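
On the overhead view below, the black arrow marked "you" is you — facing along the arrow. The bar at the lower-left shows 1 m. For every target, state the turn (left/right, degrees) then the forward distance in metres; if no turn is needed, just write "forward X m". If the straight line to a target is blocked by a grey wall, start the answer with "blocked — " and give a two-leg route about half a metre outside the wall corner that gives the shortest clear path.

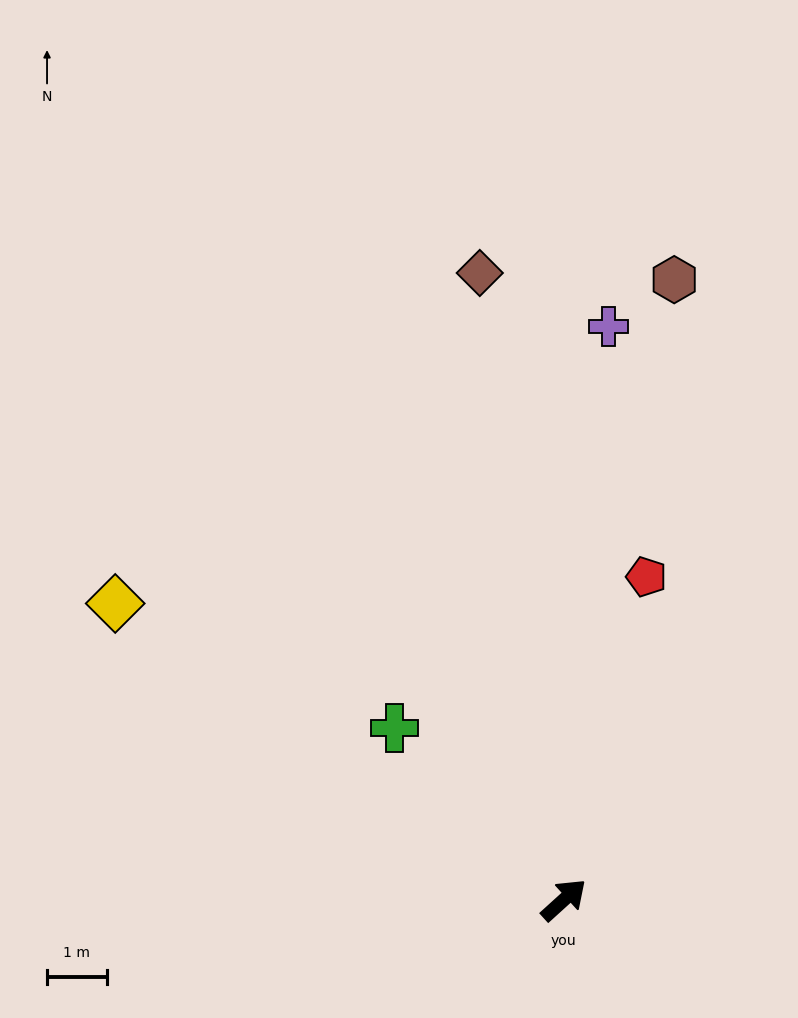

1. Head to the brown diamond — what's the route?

turn left 55°, forward 10.6 m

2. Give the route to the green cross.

turn left 92°, forward 4.0 m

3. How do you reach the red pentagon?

turn left 33°, forward 5.6 m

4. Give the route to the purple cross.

turn left 43°, forward 9.6 m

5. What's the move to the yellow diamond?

turn left 104°, forward 9.0 m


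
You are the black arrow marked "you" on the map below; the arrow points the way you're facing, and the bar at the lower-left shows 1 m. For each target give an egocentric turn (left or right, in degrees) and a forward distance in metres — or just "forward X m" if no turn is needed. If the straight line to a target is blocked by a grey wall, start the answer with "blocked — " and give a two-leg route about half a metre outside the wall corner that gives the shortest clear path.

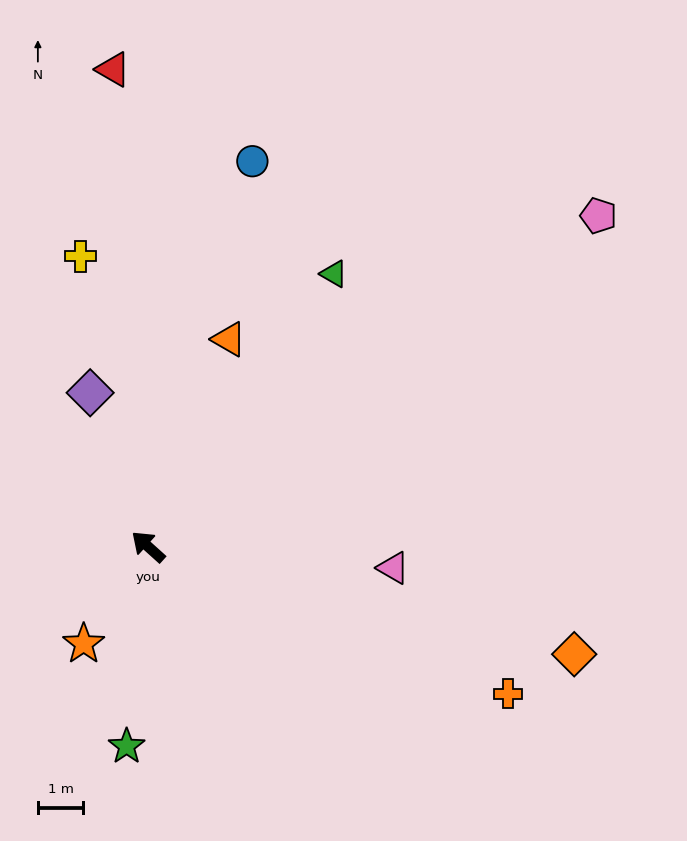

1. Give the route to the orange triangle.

turn right 69°, forward 4.9 m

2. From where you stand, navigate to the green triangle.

turn right 82°, forward 7.3 m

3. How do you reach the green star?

turn left 126°, forward 4.4 m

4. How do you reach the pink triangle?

turn right 143°, forward 5.4 m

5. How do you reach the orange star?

turn left 98°, forward 2.6 m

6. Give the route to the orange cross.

turn right 160°, forward 8.6 m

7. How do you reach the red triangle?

turn right 44°, forward 10.6 m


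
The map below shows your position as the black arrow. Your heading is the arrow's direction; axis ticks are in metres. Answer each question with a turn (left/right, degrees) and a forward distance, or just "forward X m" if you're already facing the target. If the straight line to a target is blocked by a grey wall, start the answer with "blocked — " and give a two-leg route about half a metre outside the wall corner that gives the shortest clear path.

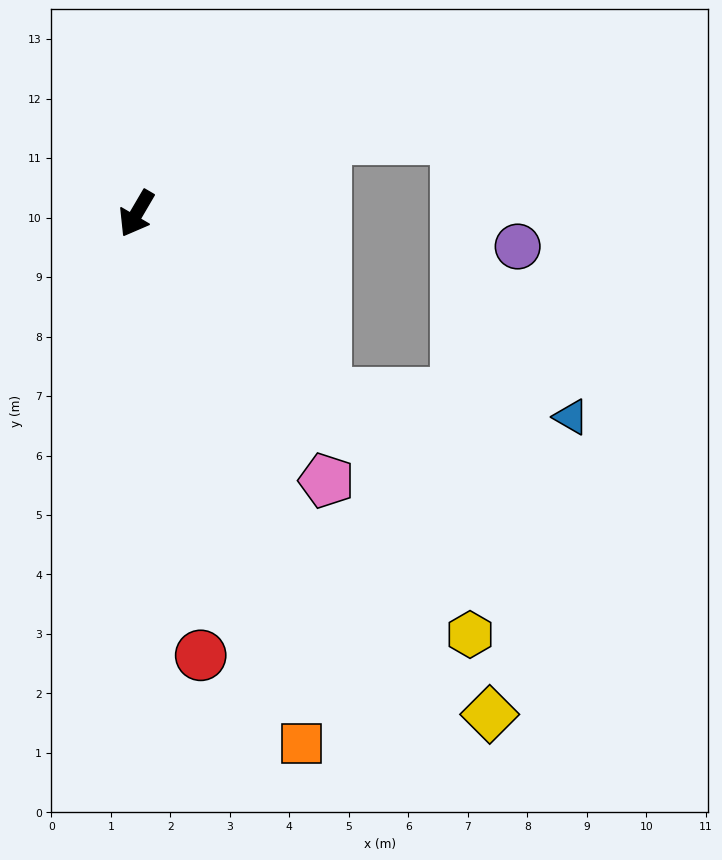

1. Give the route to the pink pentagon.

turn left 66°, forward 5.5 m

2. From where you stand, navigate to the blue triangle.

blocked — turn left 77°, forward 4.4 m, then turn left 38°, forward 4.1 m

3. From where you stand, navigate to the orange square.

turn left 48°, forward 9.3 m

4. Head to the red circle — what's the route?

turn left 39°, forward 7.5 m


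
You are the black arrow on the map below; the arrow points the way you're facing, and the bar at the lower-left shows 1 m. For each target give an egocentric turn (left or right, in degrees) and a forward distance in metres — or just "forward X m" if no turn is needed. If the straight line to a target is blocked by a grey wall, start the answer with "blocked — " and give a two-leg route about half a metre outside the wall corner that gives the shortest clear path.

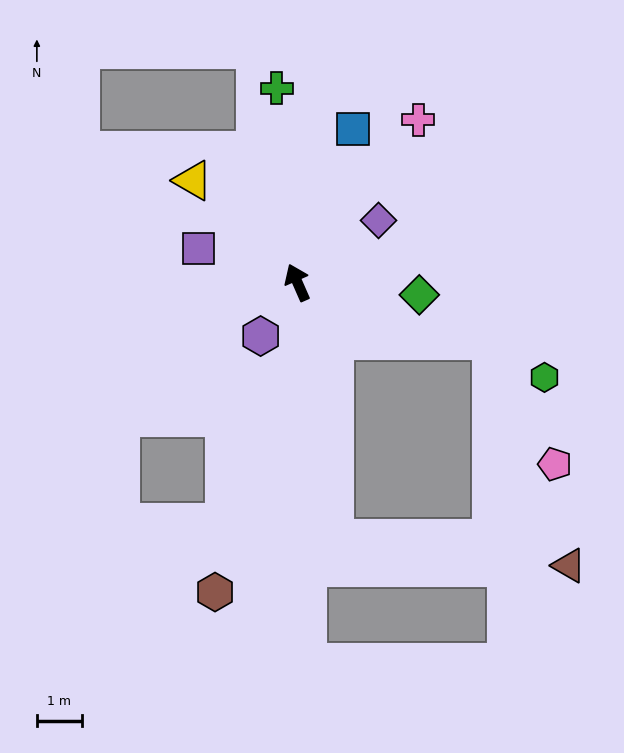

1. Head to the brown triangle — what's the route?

blocked — turn left 165°, forward 5.8 m, then turn left 75°, forward 5.3 m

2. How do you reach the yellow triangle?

turn left 22°, forward 3.3 m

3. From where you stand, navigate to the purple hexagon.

turn left 122°, forward 1.5 m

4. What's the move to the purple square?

turn left 47°, forward 2.3 m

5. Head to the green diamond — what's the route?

turn right 120°, forward 2.7 m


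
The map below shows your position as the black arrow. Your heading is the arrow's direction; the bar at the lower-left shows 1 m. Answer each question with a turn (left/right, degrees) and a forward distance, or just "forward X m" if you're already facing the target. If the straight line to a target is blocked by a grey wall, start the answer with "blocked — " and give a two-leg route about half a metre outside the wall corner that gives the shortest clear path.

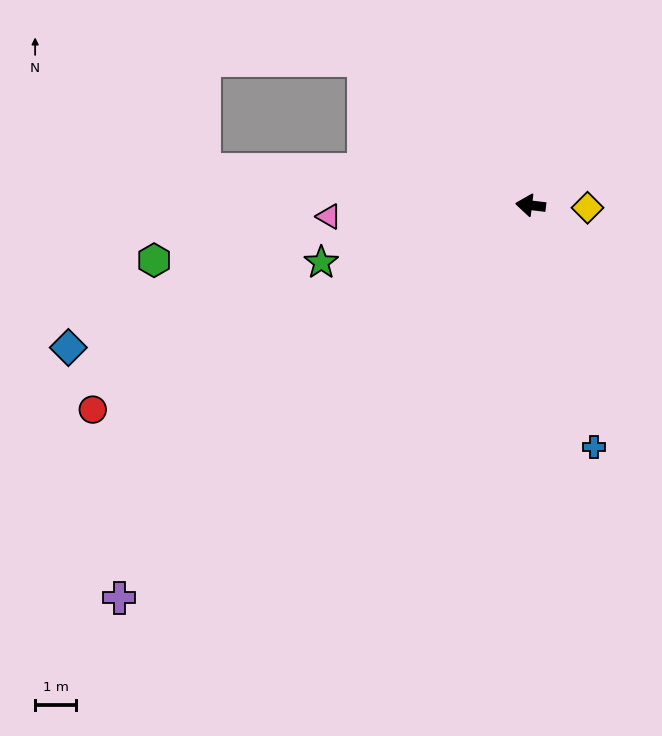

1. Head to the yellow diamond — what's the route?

turn right 176°, forward 1.4 m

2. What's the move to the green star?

turn left 22°, forward 5.3 m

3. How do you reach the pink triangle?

turn left 10°, forward 5.0 m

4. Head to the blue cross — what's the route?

turn left 111°, forward 6.1 m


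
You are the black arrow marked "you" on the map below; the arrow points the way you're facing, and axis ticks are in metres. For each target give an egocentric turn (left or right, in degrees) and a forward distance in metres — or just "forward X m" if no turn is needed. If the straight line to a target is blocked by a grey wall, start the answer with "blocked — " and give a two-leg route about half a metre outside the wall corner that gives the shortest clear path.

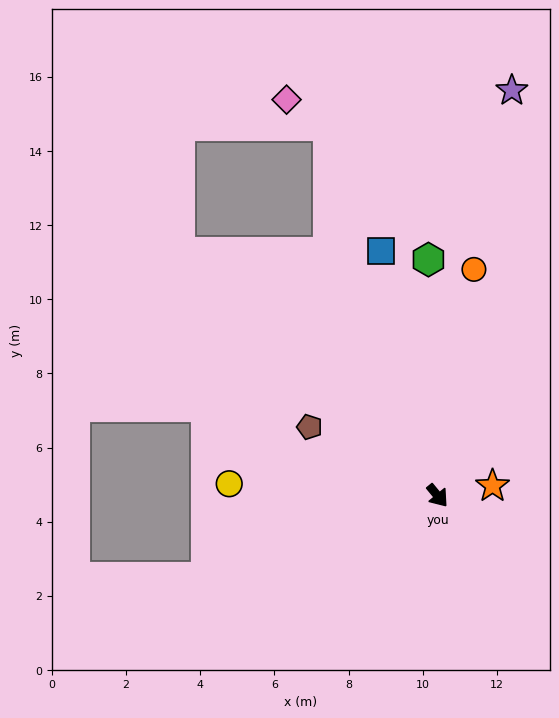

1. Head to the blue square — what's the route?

turn left 154°, forward 6.8 m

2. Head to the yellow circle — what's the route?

turn right 133°, forward 5.6 m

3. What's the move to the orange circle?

turn left 131°, forward 6.2 m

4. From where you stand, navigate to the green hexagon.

turn left 143°, forward 6.4 m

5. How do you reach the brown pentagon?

turn right 158°, forward 3.9 m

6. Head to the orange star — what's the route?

turn left 61°, forward 1.5 m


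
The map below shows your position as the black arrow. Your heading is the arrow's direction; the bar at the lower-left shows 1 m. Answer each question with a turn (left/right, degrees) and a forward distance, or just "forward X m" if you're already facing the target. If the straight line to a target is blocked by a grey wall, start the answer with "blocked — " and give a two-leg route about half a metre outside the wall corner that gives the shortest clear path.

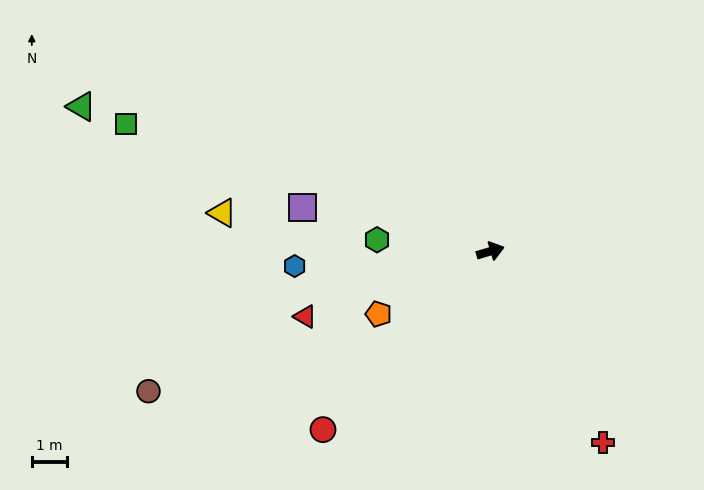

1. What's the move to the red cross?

turn right 76°, forward 6.4 m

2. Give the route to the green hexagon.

turn left 158°, forward 3.3 m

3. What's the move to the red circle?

turn right 150°, forward 7.0 m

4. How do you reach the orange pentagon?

turn right 167°, forward 3.7 m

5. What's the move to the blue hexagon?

turn left 168°, forward 5.7 m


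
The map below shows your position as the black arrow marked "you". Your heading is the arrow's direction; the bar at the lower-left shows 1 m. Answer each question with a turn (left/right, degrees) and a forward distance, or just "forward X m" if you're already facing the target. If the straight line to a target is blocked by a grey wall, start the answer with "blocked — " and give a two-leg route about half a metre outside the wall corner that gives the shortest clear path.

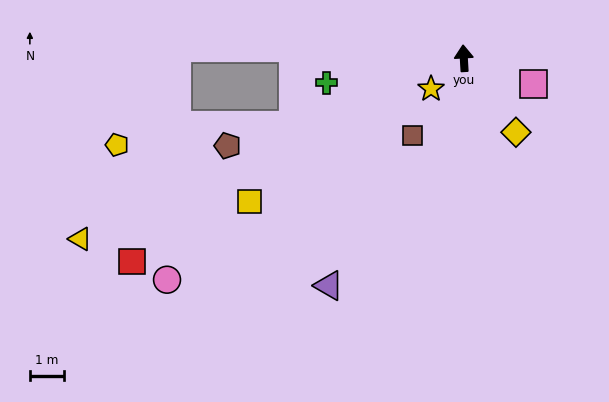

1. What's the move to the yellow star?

turn left 130°, forward 1.3 m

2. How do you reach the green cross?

turn left 97°, forward 4.1 m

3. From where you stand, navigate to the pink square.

turn right 114°, forward 2.2 m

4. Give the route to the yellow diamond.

turn right 148°, forward 2.7 m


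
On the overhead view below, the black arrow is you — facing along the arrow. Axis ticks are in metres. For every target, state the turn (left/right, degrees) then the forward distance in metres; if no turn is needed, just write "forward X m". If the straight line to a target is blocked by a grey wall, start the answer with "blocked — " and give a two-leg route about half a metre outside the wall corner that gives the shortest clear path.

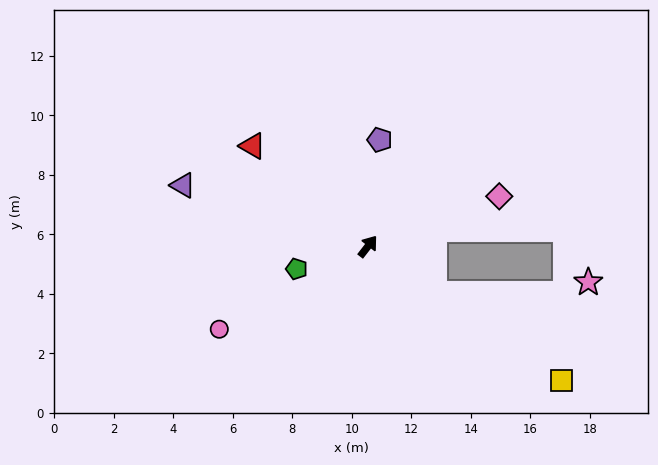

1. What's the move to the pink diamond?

turn right 31°, forward 4.7 m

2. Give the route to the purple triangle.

turn left 110°, forward 6.6 m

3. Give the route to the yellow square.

turn right 87°, forward 7.9 m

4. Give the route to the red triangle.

turn left 87°, forward 5.1 m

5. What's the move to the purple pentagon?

turn left 32°, forward 3.6 m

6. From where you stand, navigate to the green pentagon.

turn left 145°, forward 2.5 m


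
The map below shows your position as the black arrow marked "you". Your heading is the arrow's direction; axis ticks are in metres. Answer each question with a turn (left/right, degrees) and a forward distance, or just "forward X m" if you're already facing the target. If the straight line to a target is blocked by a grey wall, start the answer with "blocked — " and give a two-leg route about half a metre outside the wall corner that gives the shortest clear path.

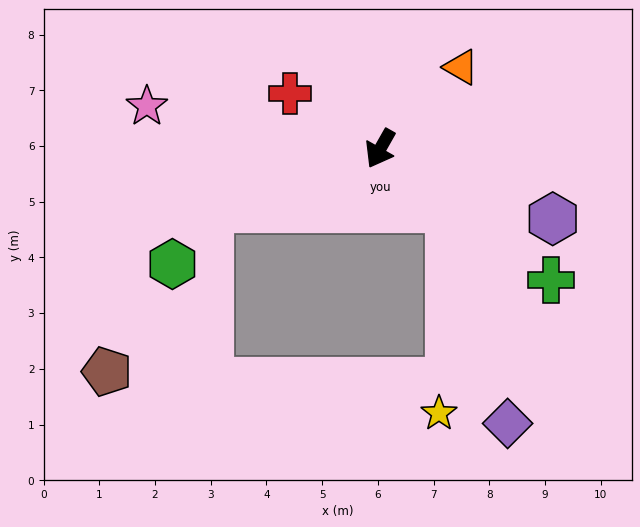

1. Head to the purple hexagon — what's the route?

turn left 97°, forward 3.3 m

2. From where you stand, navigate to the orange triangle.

turn left 165°, forward 2.1 m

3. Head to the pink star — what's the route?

turn right 71°, forward 4.3 m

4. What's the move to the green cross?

turn left 82°, forward 3.9 m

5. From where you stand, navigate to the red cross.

turn right 92°, forward 1.9 m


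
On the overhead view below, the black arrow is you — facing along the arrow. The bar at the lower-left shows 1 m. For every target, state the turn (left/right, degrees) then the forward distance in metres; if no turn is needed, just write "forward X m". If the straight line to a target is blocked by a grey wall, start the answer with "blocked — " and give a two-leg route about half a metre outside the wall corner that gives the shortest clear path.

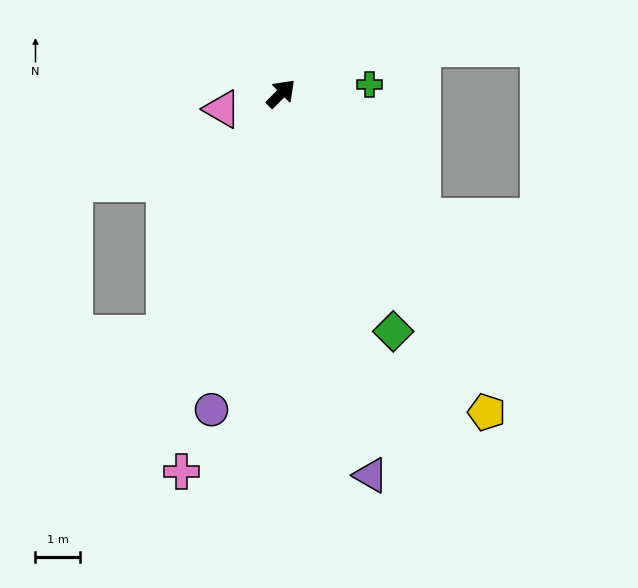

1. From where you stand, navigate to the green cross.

turn right 39°, forward 2.0 m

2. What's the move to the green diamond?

turn right 110°, forward 6.0 m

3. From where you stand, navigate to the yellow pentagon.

turn right 102°, forward 8.6 m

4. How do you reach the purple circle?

turn right 147°, forward 7.4 m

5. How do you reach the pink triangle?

turn left 150°, forward 1.4 m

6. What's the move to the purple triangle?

turn right 122°, forward 8.9 m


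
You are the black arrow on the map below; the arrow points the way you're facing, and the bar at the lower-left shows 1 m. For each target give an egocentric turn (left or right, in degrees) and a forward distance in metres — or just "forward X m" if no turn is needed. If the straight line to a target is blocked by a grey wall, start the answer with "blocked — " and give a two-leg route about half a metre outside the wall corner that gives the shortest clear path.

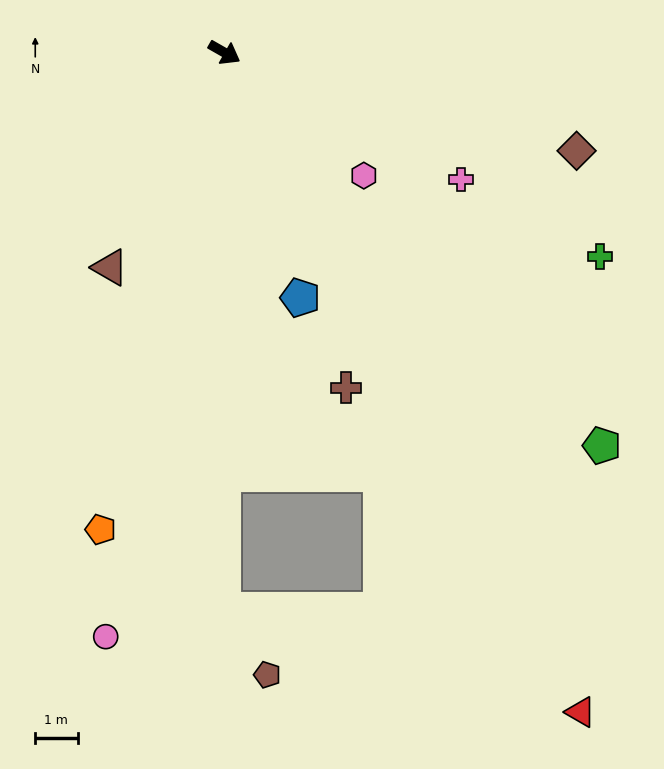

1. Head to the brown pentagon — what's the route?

blocked — turn right 60°, forward 13.2 m, then turn left 34°, forward 1.8 m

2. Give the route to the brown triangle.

turn right 88°, forward 5.8 m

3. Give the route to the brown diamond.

turn left 14°, forward 8.6 m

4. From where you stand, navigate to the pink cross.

forward 6.3 m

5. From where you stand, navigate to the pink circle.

turn right 72°, forward 14.1 m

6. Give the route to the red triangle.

turn right 32°, forward 17.7 m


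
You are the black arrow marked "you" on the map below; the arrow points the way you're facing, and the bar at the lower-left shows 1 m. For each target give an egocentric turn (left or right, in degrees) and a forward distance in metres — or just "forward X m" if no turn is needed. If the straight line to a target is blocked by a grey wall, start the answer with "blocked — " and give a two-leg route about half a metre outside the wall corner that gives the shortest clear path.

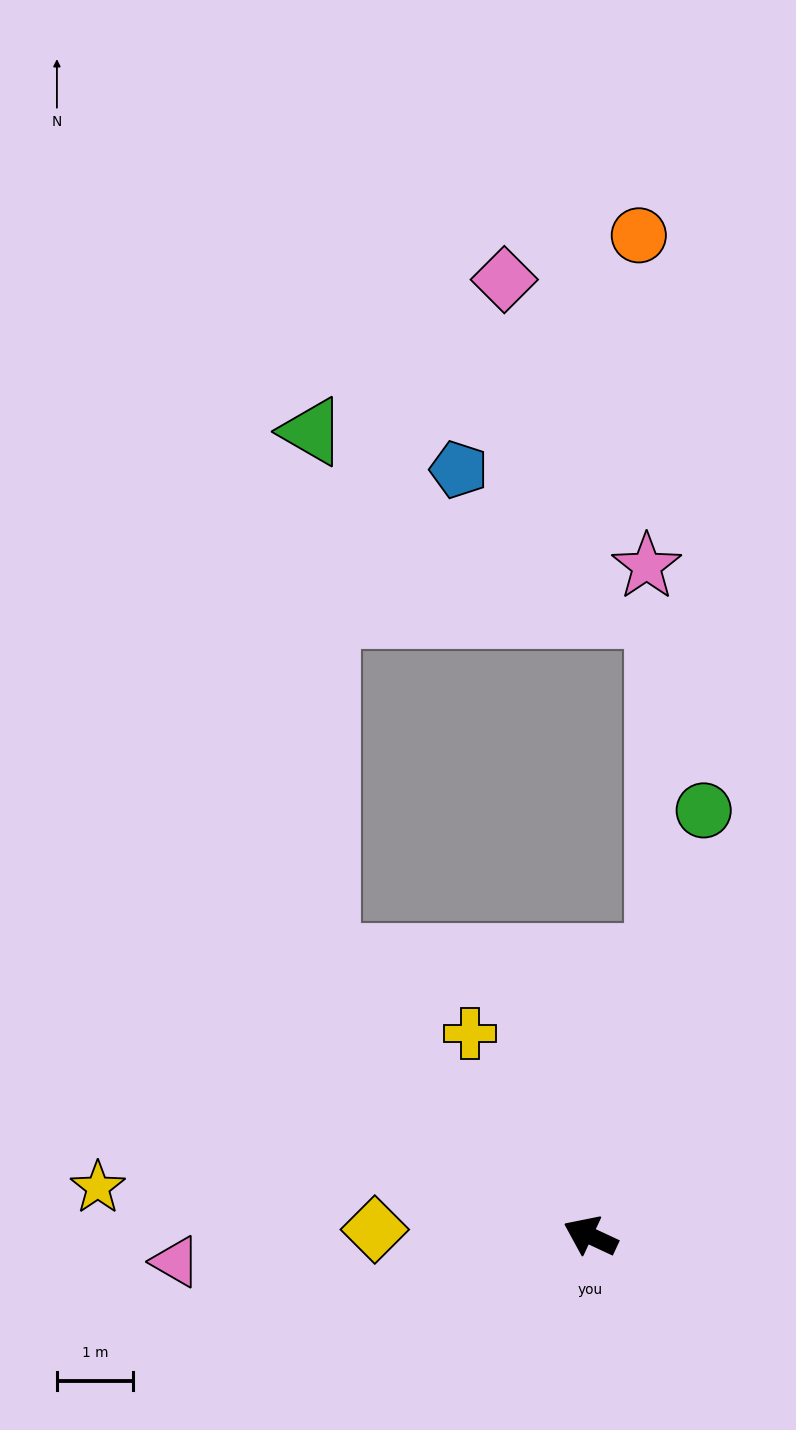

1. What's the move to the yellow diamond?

turn left 23°, forward 2.8 m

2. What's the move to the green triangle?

blocked — turn right 22°, forward 5.0 m, then turn right 41°, forward 6.9 m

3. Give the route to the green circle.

turn right 80°, forward 5.8 m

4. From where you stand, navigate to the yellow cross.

turn right 34°, forward 3.1 m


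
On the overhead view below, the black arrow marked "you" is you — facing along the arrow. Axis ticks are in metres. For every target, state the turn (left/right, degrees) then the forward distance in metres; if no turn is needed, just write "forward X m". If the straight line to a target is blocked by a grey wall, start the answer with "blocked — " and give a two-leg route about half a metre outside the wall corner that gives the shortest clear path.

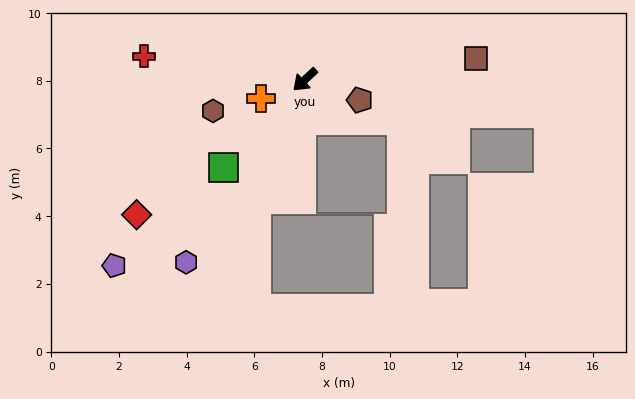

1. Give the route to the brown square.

turn left 144°, forward 5.1 m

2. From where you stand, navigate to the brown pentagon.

turn left 117°, forward 1.7 m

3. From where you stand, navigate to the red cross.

turn right 51°, forward 4.8 m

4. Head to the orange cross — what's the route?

turn right 19°, forward 1.4 m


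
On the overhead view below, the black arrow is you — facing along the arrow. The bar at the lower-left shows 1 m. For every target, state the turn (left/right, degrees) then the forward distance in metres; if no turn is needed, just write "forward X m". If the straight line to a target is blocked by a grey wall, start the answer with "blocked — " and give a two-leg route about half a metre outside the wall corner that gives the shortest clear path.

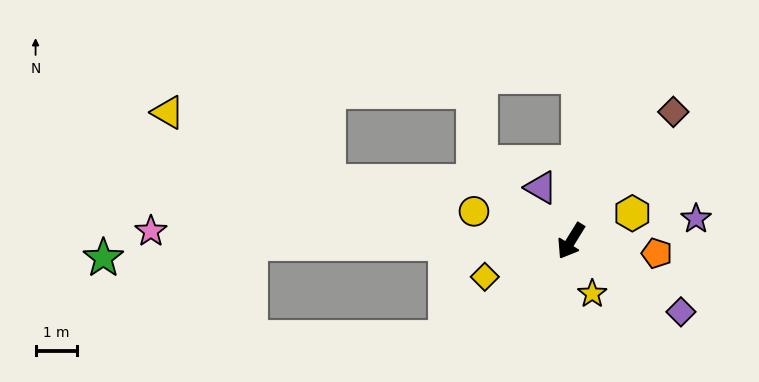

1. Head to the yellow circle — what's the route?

turn right 75°, forward 2.5 m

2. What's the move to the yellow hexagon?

turn left 146°, forward 1.6 m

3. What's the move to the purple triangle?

turn right 119°, forward 1.5 m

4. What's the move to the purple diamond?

turn left 89°, forward 3.2 m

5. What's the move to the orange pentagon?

turn left 114°, forward 2.1 m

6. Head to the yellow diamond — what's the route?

turn right 36°, forward 2.3 m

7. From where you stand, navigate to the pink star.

turn right 60°, forward 10.2 m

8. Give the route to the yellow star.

turn left 54°, forward 1.4 m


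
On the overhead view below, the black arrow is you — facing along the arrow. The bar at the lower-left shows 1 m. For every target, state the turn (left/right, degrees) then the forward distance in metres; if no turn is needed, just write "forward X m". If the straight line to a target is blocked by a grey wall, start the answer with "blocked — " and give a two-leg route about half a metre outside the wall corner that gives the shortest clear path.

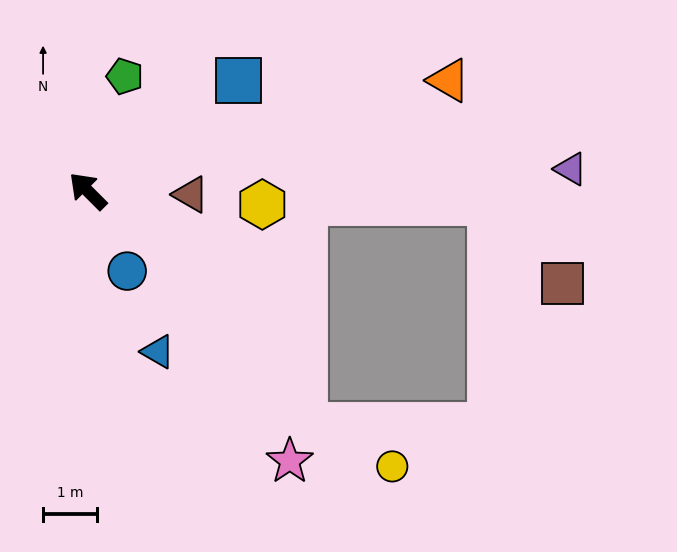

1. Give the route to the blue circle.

turn left 161°, forward 1.7 m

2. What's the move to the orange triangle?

turn right 118°, forward 7.0 m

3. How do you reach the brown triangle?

turn right 137°, forward 1.9 m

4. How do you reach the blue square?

turn right 99°, forward 3.5 m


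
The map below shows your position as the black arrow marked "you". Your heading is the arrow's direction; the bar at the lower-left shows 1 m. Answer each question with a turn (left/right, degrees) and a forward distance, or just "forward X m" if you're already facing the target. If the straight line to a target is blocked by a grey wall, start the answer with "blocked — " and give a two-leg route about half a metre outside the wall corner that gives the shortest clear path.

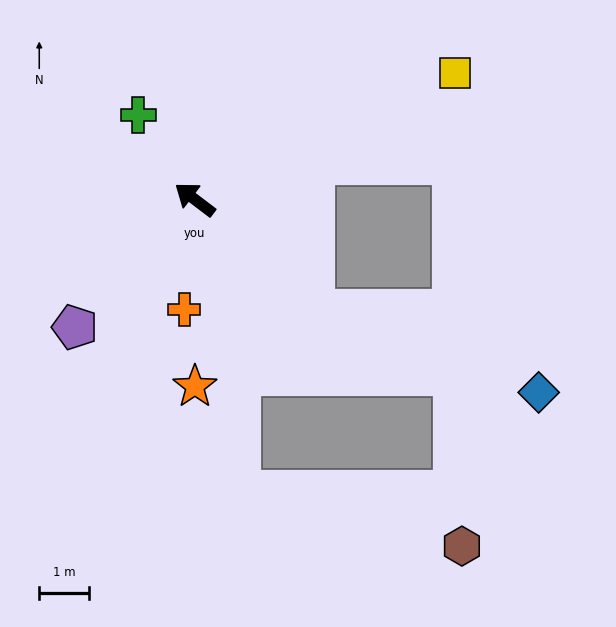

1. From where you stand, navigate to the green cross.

turn right 19°, forward 2.0 m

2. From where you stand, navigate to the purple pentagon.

turn left 84°, forward 3.5 m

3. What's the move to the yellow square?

turn right 117°, forward 5.8 m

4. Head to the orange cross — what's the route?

turn left 122°, forward 2.2 m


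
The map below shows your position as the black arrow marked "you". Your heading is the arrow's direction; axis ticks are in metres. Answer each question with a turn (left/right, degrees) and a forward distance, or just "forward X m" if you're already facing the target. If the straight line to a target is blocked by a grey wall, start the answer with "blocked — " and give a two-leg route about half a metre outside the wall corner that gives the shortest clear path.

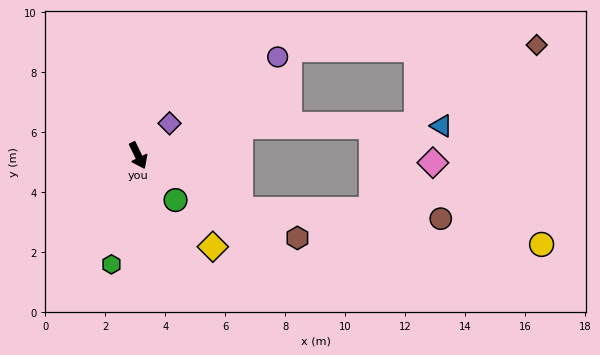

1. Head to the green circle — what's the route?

turn left 14°, forward 1.9 m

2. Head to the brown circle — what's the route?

blocked — turn left 36°, forward 3.9 m, then turn left 26°, forward 6.7 m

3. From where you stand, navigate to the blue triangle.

blocked — turn left 80°, forward 3.6 m, then turn right 16°, forward 6.7 m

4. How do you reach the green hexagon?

turn right 40°, forward 3.7 m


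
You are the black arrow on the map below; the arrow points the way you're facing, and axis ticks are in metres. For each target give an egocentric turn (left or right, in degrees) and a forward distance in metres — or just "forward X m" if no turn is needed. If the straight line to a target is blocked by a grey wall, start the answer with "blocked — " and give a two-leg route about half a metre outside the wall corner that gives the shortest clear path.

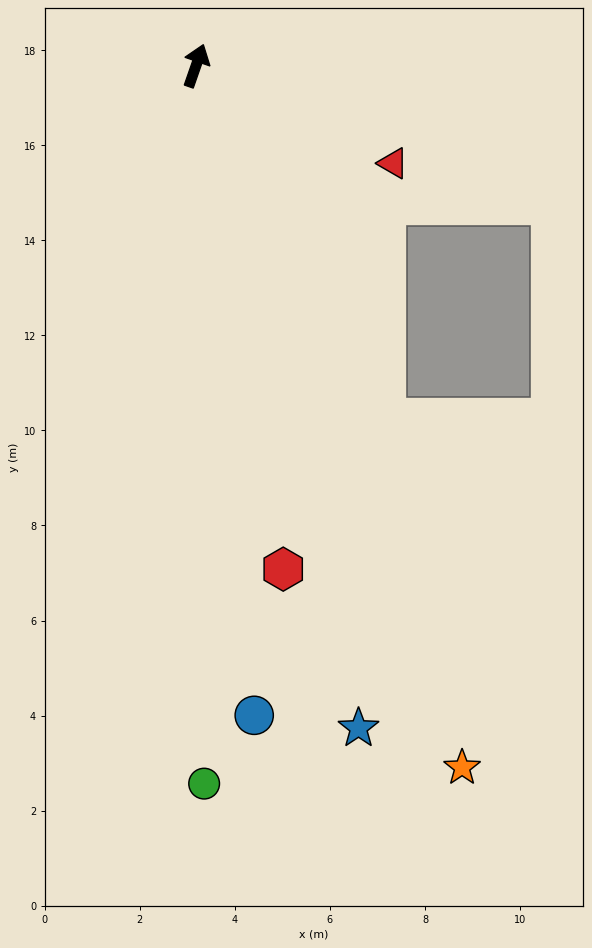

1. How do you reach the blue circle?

turn right 156°, forward 13.7 m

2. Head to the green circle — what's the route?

turn right 160°, forward 15.1 m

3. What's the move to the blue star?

turn right 147°, forward 14.3 m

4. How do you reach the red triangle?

turn right 97°, forward 4.6 m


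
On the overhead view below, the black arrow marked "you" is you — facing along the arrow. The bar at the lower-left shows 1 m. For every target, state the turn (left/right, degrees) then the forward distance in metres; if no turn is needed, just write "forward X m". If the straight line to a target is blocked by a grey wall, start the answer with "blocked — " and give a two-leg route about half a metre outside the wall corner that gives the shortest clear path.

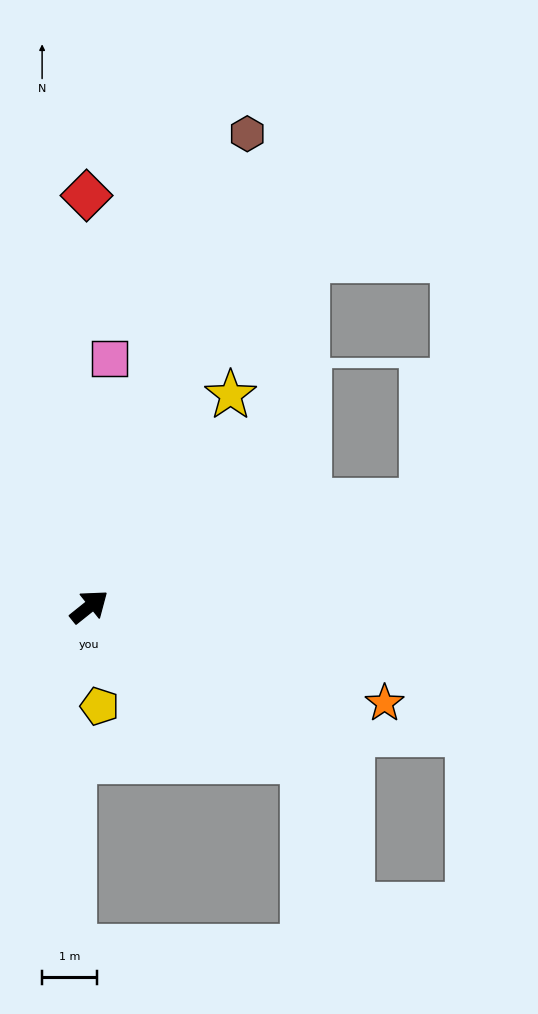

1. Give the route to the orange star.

turn right 57°, forward 5.6 m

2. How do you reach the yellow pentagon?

turn right 123°, forward 1.8 m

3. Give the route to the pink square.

turn left 47°, forward 4.5 m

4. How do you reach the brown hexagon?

turn left 33°, forward 9.0 m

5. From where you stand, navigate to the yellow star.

turn left 18°, forward 4.6 m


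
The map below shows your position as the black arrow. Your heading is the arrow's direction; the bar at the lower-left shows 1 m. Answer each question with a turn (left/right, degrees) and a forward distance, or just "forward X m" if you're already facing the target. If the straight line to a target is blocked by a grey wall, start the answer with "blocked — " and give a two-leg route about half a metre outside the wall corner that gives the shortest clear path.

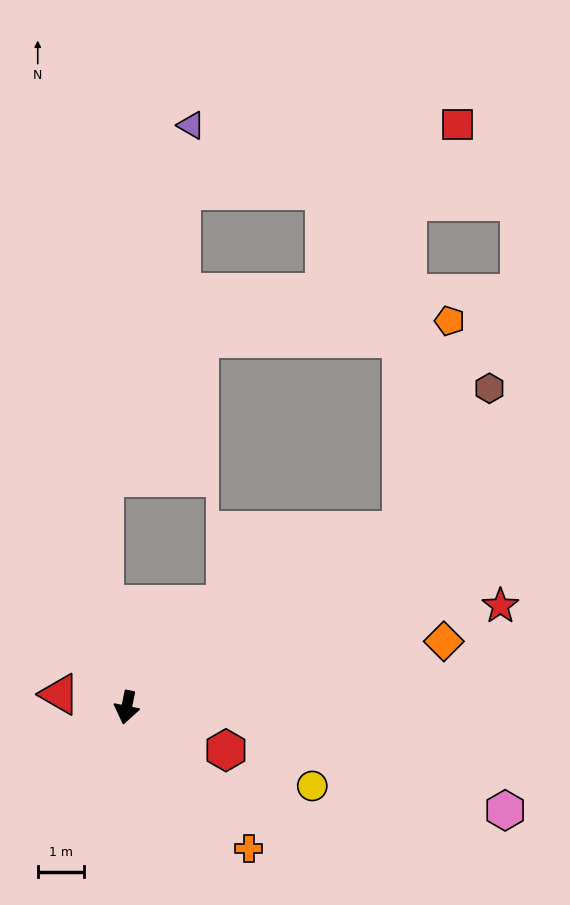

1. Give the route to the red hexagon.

turn left 78°, forward 2.3 m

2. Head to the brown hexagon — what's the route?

blocked — turn left 134°, forward 7.1 m, then turn left 26°, forward 3.6 m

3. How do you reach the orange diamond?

turn left 113°, forward 7.0 m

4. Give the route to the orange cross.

turn left 52°, forward 4.0 m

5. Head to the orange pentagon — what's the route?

blocked — turn left 134°, forward 7.1 m, then turn left 44°, forward 4.7 m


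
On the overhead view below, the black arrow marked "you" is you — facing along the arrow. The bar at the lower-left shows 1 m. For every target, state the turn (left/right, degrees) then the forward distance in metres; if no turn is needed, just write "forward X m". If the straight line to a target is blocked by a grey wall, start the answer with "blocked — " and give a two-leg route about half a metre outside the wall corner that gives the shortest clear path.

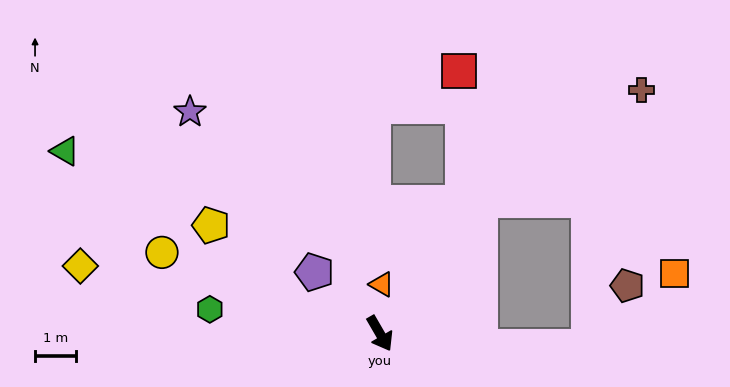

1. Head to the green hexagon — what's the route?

turn right 128°, forward 4.2 m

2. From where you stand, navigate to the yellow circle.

turn right 141°, forward 5.7 m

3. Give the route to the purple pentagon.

turn right 163°, forward 2.2 m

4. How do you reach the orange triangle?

turn left 148°, forward 1.2 m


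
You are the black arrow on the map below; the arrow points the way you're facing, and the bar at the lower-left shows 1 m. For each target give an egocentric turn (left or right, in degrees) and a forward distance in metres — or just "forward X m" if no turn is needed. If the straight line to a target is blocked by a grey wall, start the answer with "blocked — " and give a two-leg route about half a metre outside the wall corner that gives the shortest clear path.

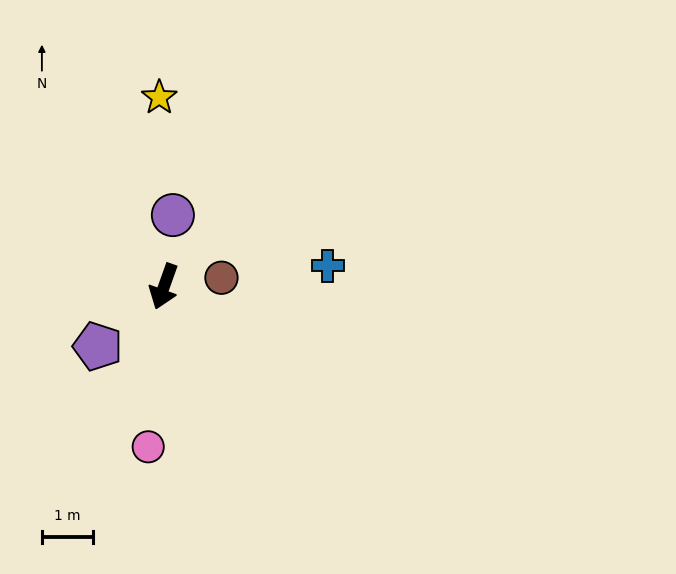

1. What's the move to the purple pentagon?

turn right 28°, forward 1.7 m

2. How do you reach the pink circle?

turn left 14°, forward 3.1 m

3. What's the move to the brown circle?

turn left 118°, forward 1.1 m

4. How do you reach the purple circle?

turn right 167°, forward 1.4 m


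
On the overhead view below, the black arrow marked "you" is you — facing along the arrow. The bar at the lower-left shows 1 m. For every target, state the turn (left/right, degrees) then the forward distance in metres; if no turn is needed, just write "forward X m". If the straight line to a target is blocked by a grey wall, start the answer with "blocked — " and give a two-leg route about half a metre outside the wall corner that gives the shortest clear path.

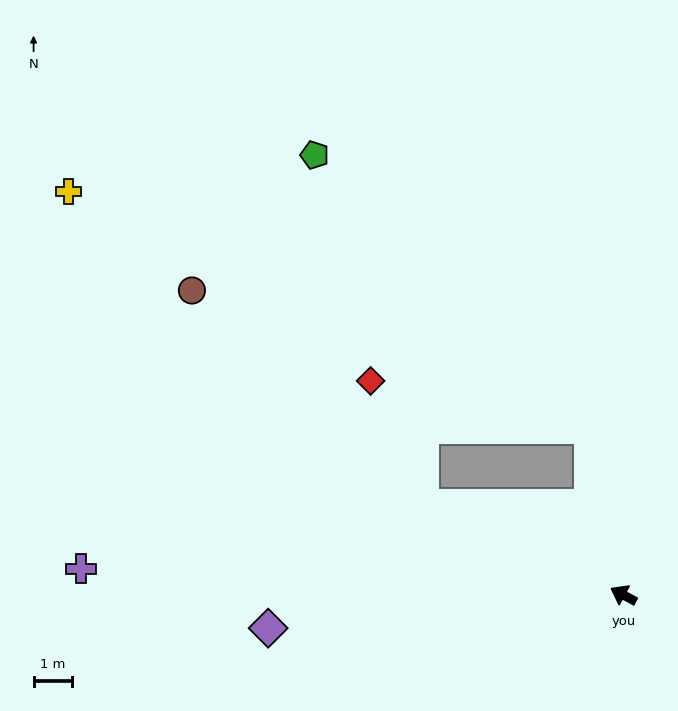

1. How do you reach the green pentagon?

blocked — turn right 51°, forward 4.4 m, then turn left 34°, forward 10.1 m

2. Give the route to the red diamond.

blocked — turn left 4°, forward 5.7 m, then turn right 43°, forward 3.5 m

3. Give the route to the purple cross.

turn left 25°, forward 14.1 m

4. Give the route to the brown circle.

blocked — turn left 4°, forward 5.7 m, then turn right 19°, forward 8.2 m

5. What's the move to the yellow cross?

blocked — turn right 51°, forward 4.4 m, then turn left 55°, forward 14.9 m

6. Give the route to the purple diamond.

turn left 33°, forward 9.3 m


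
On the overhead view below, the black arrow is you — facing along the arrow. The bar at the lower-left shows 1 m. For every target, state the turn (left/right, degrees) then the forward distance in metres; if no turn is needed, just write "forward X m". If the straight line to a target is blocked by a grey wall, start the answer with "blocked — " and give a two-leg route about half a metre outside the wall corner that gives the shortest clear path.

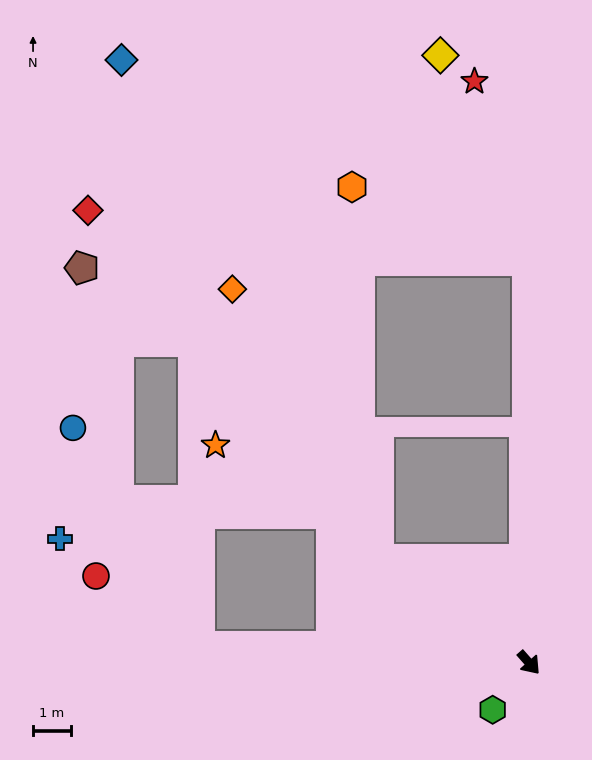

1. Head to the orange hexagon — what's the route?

blocked — turn left 139°, forward 10.7 m, then turn left 67°, forward 5.0 m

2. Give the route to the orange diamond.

blocked — turn right 166°, forward 4.8 m, then turn right 27°, forward 8.1 m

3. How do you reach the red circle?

blocked — turn right 134°, forward 8.7 m, then turn right 32°, forward 3.3 m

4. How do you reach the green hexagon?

turn right 79°, forward 1.6 m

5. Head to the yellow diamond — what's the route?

blocked — turn left 139°, forward 10.7 m, then turn left 23°, forward 5.9 m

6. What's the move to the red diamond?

blocked — turn right 166°, forward 4.8 m, then turn right 16°, forward 12.0 m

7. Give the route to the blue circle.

blocked — turn right 134°, forward 8.7 m, then turn right 57°, forward 6.7 m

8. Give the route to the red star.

blocked — turn left 139°, forward 10.7 m, then turn left 16°, forward 4.9 m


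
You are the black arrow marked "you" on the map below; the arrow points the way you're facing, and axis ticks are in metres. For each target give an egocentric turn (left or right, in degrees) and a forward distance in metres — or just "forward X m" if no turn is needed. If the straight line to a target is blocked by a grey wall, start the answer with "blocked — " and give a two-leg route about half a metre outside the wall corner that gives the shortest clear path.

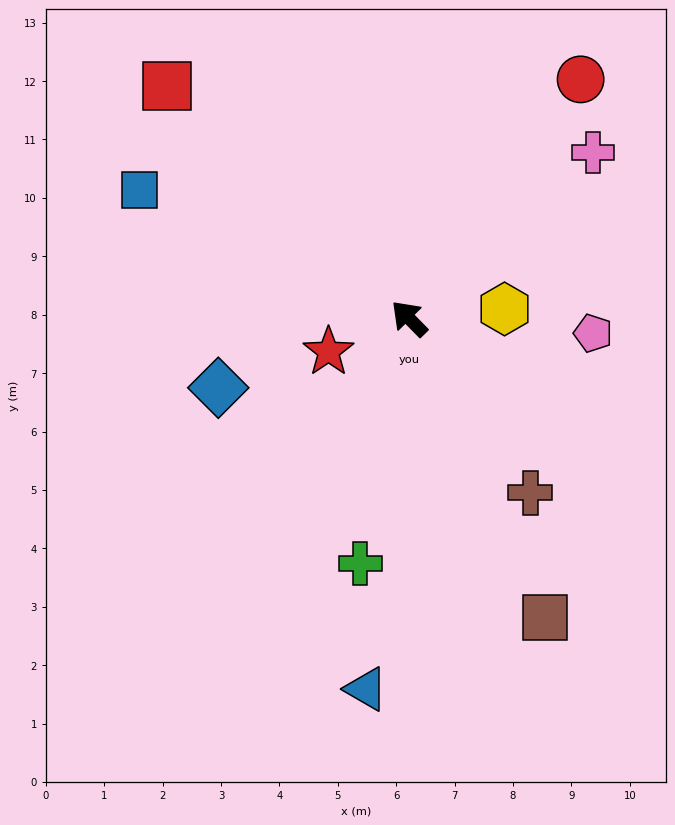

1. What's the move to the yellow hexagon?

turn right 129°, forward 1.6 m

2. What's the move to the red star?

turn left 68°, forward 1.5 m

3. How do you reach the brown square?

turn left 160°, forward 5.6 m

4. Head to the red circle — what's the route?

turn right 80°, forward 5.0 m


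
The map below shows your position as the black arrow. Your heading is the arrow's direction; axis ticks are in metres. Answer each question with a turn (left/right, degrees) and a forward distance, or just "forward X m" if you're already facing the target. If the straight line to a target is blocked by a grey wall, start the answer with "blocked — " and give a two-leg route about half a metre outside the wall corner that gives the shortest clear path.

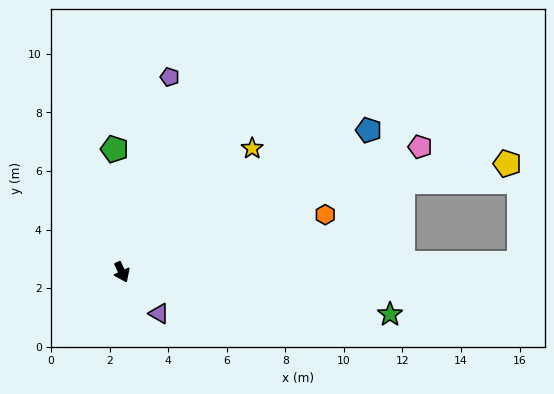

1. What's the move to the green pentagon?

turn left 158°, forward 4.2 m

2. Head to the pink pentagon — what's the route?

turn left 88°, forward 11.1 m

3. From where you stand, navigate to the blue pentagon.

turn left 95°, forward 9.7 m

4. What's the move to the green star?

turn left 56°, forward 9.3 m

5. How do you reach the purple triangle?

turn left 17°, forward 1.9 m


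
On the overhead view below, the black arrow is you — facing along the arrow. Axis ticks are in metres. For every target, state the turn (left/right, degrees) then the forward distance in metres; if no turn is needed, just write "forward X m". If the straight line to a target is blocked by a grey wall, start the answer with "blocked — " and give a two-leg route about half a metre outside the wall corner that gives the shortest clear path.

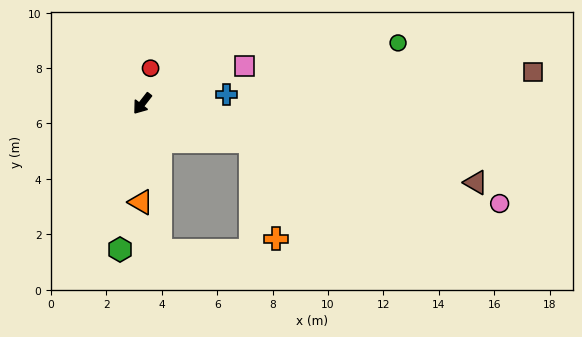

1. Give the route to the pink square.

turn left 148°, forward 3.9 m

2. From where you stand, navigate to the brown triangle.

turn left 115°, forward 12.4 m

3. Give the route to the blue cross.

turn left 134°, forward 3.1 m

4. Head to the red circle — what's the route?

turn right 155°, forward 1.3 m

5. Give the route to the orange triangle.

turn left 37°, forward 3.6 m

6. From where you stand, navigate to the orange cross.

blocked — turn left 109°, forward 4.1 m, then turn right 56°, forward 3.6 m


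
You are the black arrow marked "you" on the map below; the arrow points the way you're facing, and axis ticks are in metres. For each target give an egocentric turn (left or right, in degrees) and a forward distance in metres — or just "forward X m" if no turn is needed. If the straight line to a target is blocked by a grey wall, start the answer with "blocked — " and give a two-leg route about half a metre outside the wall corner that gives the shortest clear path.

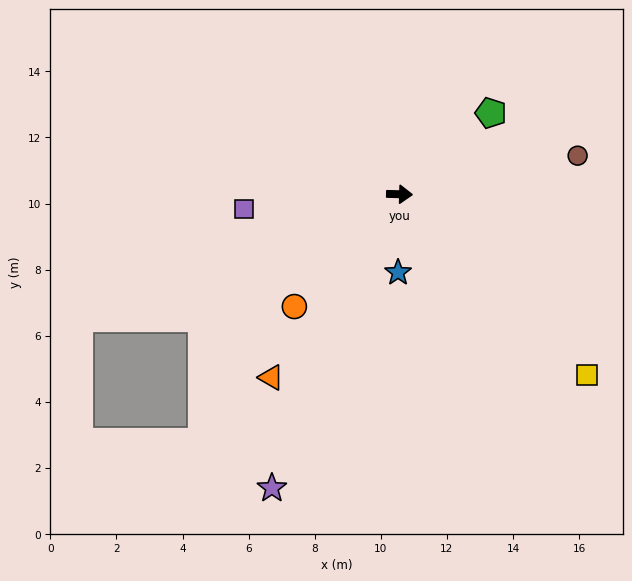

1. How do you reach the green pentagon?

turn left 43°, forward 3.7 m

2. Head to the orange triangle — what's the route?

turn right 123°, forward 6.8 m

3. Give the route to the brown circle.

turn left 14°, forward 5.5 m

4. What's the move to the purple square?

turn right 173°, forward 4.7 m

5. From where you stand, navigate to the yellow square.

turn right 42°, forward 7.9 m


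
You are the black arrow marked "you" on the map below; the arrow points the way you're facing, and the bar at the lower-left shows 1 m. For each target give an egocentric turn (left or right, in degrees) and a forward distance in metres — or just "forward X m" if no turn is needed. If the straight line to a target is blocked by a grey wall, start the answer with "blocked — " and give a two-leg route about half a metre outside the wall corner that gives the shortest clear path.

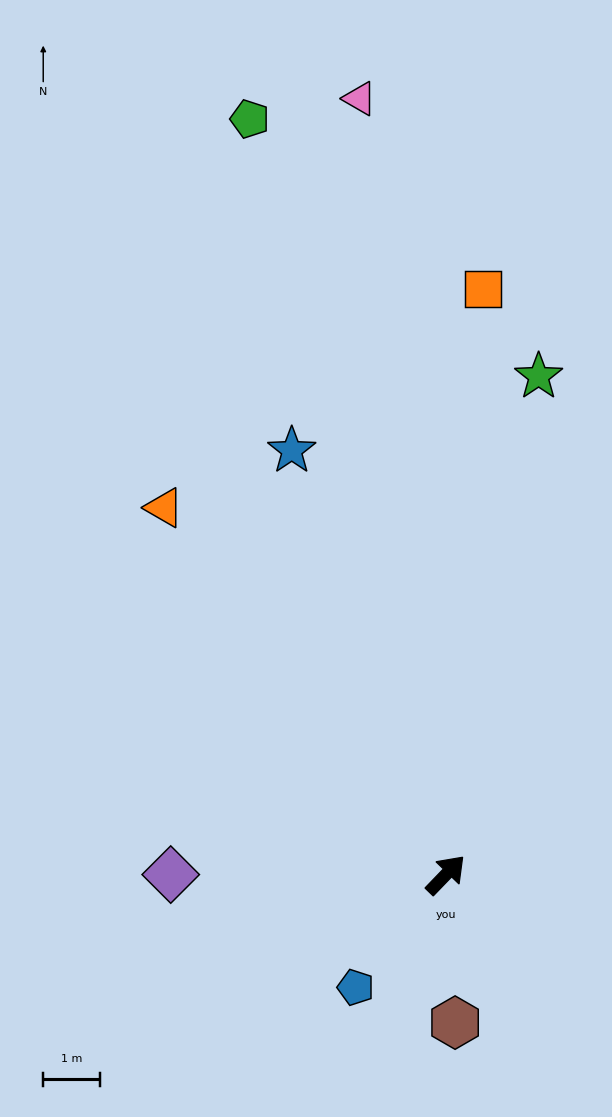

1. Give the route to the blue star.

turn left 64°, forward 7.9 m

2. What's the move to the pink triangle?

turn left 50°, forward 13.6 m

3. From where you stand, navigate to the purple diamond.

turn left 134°, forward 4.8 m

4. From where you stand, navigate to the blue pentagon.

turn right 175°, forward 2.5 m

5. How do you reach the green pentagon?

turn left 59°, forward 13.6 m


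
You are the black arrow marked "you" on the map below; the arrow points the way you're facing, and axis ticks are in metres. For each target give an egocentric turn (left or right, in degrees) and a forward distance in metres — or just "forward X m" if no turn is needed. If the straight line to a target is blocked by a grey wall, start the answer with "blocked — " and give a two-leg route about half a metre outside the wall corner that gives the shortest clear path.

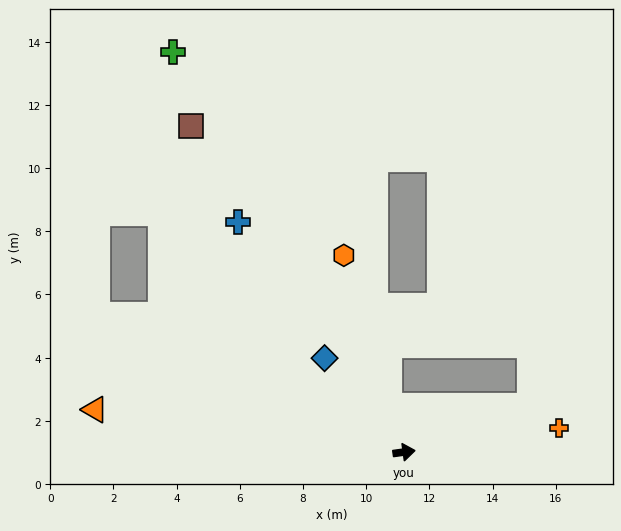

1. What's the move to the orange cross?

forward 5.0 m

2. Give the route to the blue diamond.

turn left 122°, forward 3.9 m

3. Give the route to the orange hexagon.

turn left 99°, forward 6.5 m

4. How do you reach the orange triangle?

turn left 164°, forward 9.9 m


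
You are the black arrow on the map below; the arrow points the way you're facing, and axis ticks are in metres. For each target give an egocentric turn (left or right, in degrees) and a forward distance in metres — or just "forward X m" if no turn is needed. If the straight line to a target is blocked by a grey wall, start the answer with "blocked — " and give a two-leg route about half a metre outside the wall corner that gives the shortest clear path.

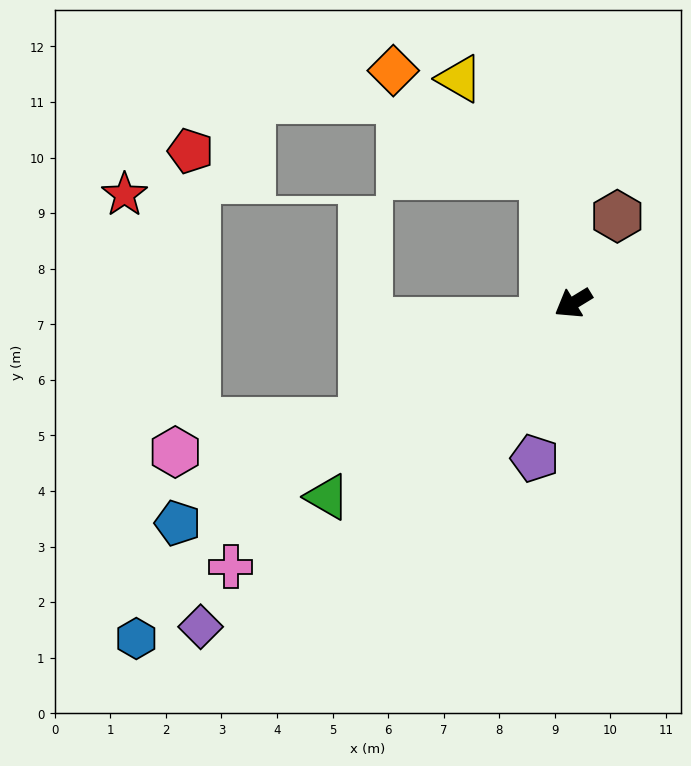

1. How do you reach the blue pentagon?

turn right 2°, forward 8.1 m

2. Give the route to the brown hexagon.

turn right 148°, forward 1.8 m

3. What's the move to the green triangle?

turn left 7°, forward 5.6 m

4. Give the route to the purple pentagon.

turn left 45°, forward 2.9 m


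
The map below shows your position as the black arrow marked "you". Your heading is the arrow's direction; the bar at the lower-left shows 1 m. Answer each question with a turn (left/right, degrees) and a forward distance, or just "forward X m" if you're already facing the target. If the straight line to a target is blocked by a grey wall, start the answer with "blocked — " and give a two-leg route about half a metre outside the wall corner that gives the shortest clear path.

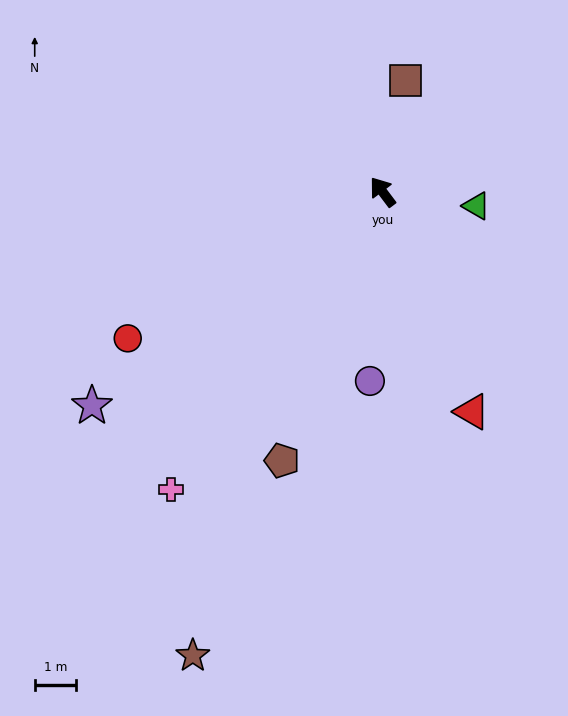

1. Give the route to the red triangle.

turn left 165°, forward 5.7 m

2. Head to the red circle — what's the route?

turn left 83°, forward 7.1 m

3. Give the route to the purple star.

turn left 89°, forward 8.7 m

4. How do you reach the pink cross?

turn left 108°, forward 8.8 m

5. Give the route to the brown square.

turn right 49°, forward 2.7 m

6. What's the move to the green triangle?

turn right 135°, forward 2.3 m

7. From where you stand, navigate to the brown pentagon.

turn left 123°, forward 6.9 m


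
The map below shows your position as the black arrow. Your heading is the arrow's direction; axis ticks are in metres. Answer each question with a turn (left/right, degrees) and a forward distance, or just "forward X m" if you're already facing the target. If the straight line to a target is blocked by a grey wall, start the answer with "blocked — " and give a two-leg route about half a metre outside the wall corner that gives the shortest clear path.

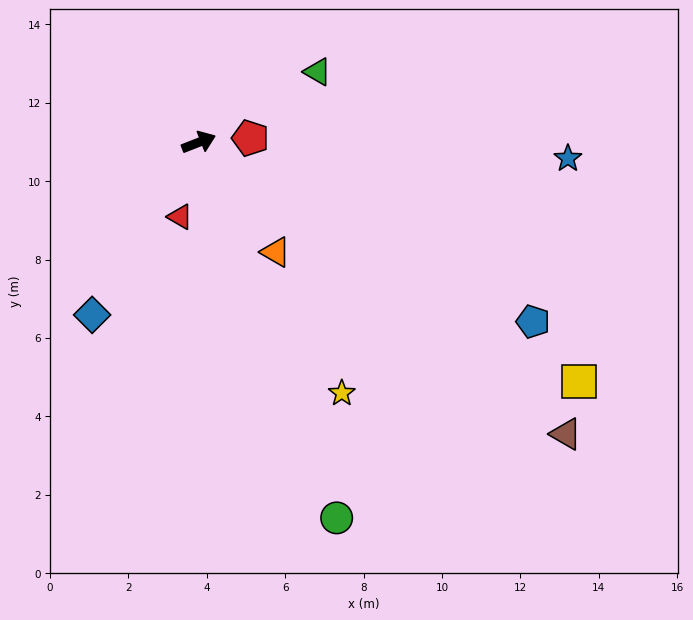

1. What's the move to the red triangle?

turn right 125°, forward 2.0 m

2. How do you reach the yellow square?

turn right 54°, forward 11.5 m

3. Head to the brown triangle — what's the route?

turn right 60°, forward 12.0 m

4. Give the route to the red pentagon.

turn right 17°, forward 1.3 m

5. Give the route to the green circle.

turn right 91°, forward 10.2 m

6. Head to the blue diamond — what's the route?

turn right 143°, forward 5.2 m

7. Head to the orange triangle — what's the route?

turn right 76°, forward 3.4 m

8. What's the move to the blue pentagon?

turn right 50°, forward 9.7 m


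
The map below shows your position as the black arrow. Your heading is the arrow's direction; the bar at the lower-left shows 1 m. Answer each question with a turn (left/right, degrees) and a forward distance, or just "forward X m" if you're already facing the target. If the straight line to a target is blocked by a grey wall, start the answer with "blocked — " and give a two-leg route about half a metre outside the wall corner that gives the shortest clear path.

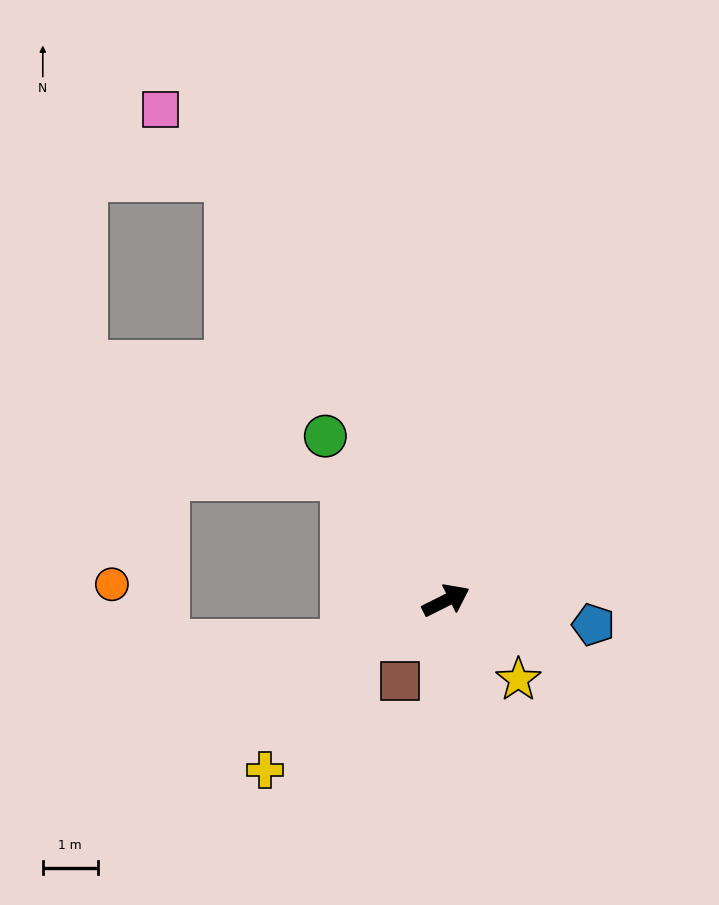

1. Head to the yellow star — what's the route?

turn right 74°, forward 2.0 m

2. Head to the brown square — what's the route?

turn right 146°, forward 1.7 m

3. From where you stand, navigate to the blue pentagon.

turn right 36°, forward 2.7 m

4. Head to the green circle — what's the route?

turn left 100°, forward 3.7 m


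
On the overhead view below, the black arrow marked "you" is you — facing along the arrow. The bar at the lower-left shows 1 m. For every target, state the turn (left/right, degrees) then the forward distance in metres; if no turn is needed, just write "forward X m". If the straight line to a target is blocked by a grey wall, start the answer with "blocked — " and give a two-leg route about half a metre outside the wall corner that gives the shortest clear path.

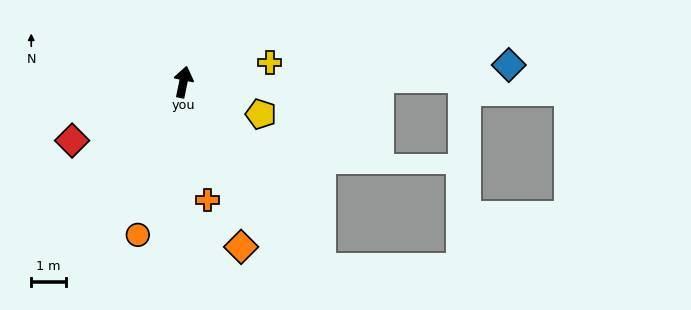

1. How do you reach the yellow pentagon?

turn right 101°, forward 2.4 m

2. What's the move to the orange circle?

turn left 175°, forward 4.6 m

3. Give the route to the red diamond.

turn left 129°, forward 3.6 m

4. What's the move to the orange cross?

turn right 157°, forward 3.4 m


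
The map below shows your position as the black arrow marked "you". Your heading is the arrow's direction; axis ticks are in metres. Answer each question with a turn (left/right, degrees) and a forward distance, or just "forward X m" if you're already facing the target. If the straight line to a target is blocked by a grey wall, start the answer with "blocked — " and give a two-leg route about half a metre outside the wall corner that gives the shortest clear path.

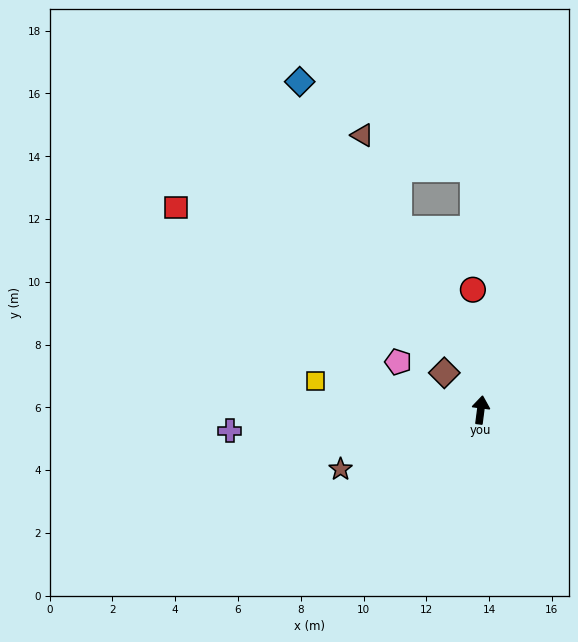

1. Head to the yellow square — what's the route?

turn left 87°, forward 5.3 m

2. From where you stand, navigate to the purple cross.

turn left 102°, forward 8.0 m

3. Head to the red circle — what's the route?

turn left 11°, forward 3.8 m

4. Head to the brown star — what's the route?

turn left 120°, forward 4.8 m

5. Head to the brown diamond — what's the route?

turn left 52°, forward 1.7 m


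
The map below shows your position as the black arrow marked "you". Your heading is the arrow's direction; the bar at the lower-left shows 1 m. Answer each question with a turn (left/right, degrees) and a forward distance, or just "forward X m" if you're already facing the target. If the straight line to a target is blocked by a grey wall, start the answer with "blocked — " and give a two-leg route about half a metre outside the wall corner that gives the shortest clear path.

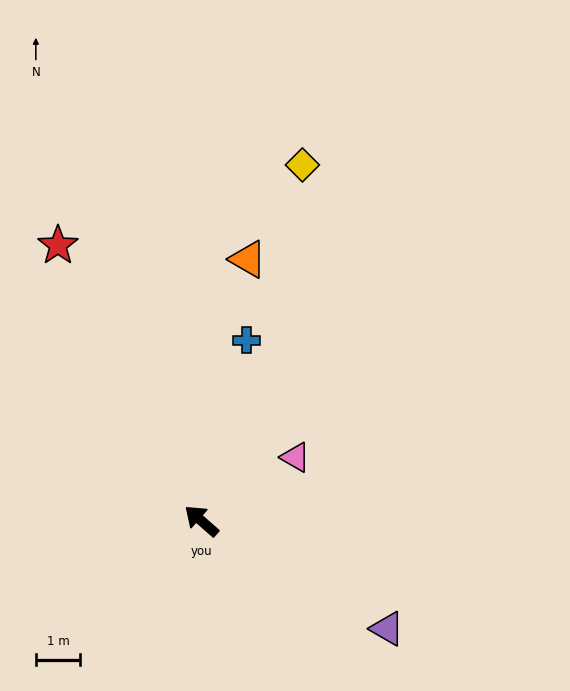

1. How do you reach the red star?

turn right 21°, forward 7.0 m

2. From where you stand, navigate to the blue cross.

turn right 63°, forward 4.2 m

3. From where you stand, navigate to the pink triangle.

turn right 105°, forward 2.6 m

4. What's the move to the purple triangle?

turn right 169°, forward 4.9 m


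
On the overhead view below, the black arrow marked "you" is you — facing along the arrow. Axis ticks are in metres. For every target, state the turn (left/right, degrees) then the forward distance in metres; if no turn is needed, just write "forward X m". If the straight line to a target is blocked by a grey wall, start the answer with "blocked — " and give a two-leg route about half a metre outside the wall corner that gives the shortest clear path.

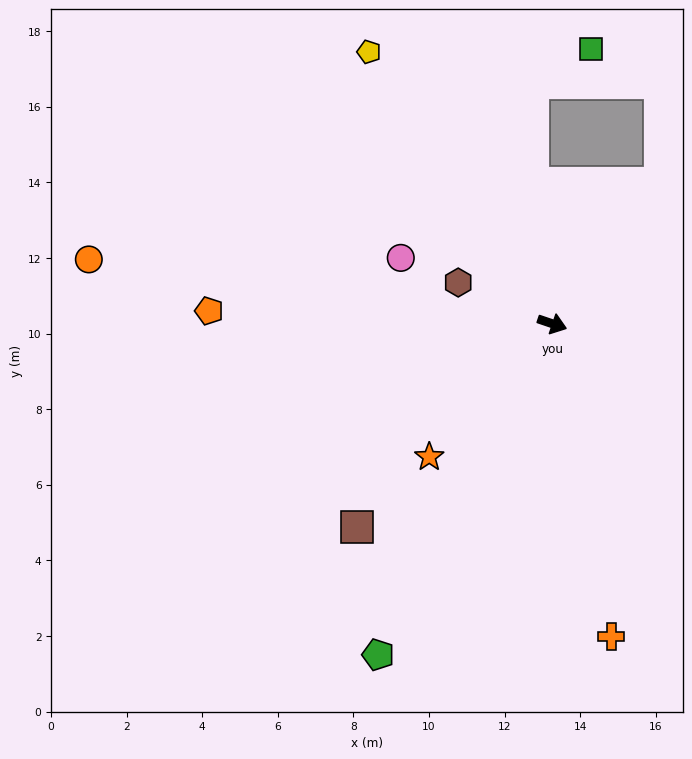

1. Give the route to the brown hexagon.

turn left 175°, forward 2.7 m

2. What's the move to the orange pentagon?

turn right 163°, forward 9.1 m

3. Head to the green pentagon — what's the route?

turn right 99°, forward 9.9 m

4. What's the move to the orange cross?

turn right 61°, forward 8.4 m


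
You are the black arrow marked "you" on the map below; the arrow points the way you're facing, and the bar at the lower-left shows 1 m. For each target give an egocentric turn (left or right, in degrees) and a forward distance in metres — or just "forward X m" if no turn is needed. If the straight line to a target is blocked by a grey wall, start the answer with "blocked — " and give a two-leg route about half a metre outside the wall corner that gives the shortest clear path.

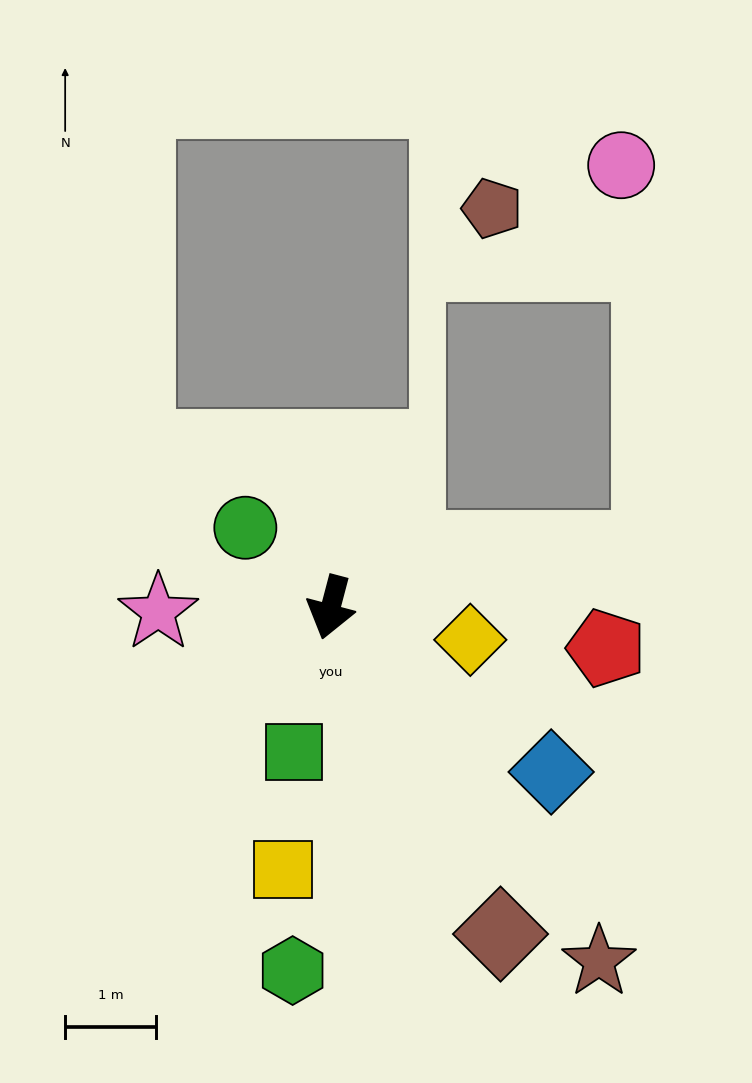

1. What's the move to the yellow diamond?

turn left 92°, forward 1.6 m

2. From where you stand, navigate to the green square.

forward 1.6 m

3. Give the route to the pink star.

turn right 74°, forward 1.9 m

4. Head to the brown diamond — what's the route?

turn left 42°, forward 4.0 m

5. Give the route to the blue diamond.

turn left 68°, forward 3.0 m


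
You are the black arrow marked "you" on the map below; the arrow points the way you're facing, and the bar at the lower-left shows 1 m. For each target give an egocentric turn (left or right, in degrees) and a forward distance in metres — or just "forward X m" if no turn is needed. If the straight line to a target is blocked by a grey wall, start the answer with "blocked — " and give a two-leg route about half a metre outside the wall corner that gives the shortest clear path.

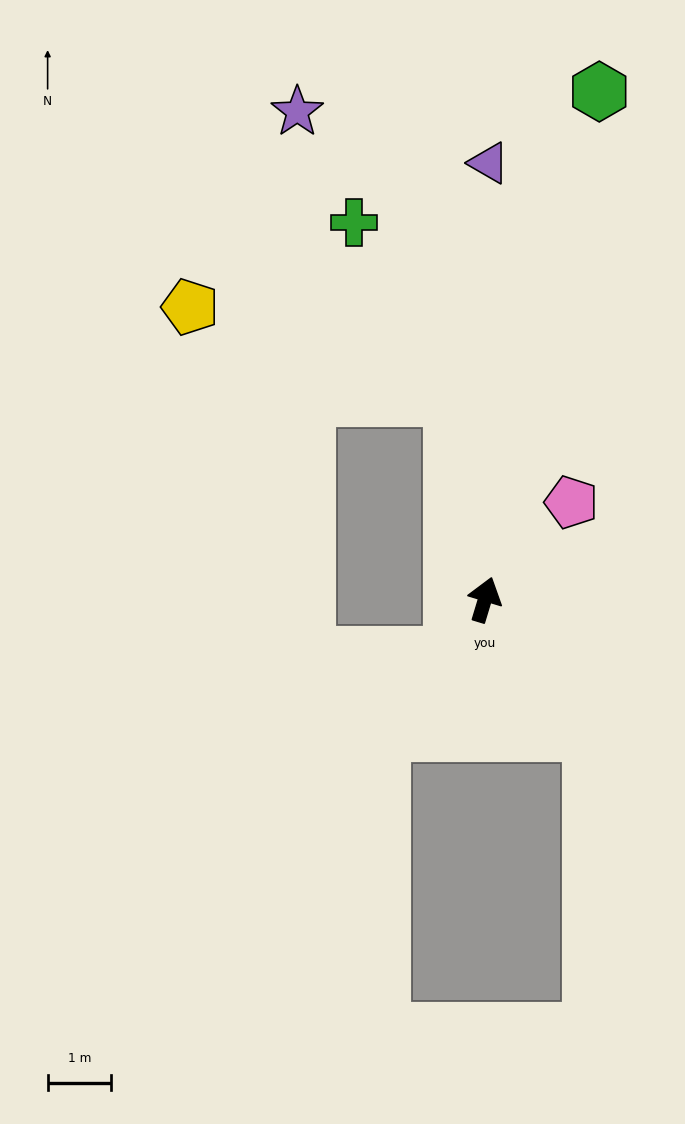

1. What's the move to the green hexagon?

turn left 4°, forward 8.2 m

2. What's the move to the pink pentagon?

turn right 25°, forward 2.1 m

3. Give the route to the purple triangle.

turn left 16°, forward 6.9 m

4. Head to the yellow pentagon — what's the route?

blocked — turn left 26°, forward 3.2 m, then turn left 61°, forward 4.4 m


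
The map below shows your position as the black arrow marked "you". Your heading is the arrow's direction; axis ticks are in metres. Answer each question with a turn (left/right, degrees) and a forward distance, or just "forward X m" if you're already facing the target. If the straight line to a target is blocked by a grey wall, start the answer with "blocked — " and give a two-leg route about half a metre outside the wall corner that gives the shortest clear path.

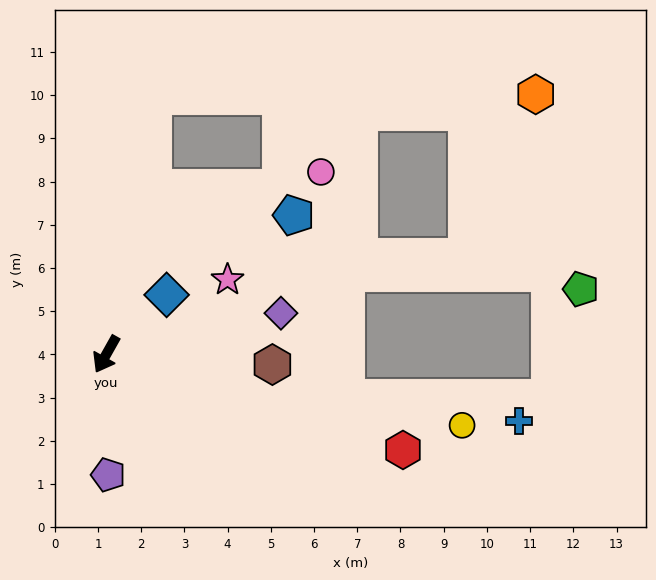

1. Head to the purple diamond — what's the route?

turn left 133°, forward 4.2 m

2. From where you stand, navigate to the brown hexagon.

turn left 116°, forward 3.9 m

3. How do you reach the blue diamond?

turn left 164°, forward 2.0 m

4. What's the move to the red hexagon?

turn left 102°, forward 7.2 m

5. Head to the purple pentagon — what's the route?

turn left 30°, forward 2.8 m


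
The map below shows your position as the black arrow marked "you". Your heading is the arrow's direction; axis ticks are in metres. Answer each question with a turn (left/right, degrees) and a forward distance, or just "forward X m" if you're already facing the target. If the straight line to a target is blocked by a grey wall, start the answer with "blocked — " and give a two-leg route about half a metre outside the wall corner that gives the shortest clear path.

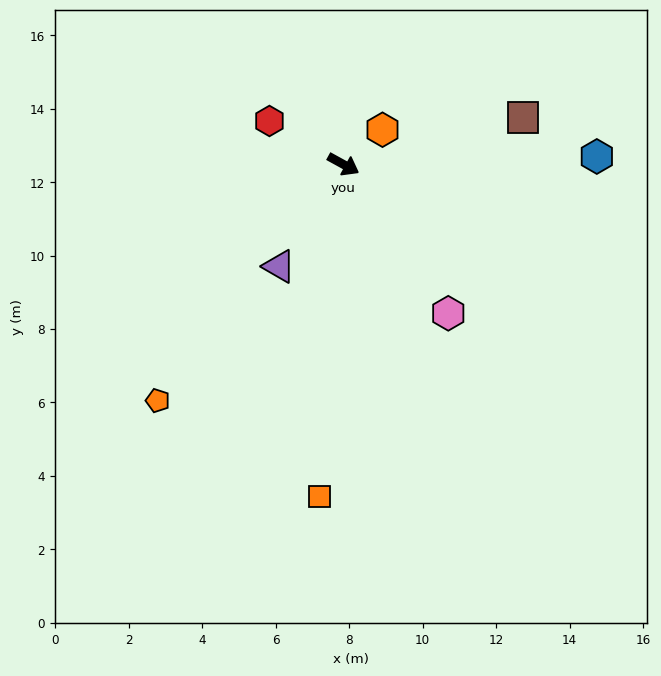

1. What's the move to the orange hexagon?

turn left 70°, forward 1.4 m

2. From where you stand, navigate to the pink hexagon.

turn right 26°, forward 5.0 m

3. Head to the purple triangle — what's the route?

turn right 93°, forward 3.3 m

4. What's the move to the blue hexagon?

turn left 31°, forward 6.9 m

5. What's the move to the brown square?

turn left 43°, forward 5.1 m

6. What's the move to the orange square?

turn right 65°, forward 9.1 m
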